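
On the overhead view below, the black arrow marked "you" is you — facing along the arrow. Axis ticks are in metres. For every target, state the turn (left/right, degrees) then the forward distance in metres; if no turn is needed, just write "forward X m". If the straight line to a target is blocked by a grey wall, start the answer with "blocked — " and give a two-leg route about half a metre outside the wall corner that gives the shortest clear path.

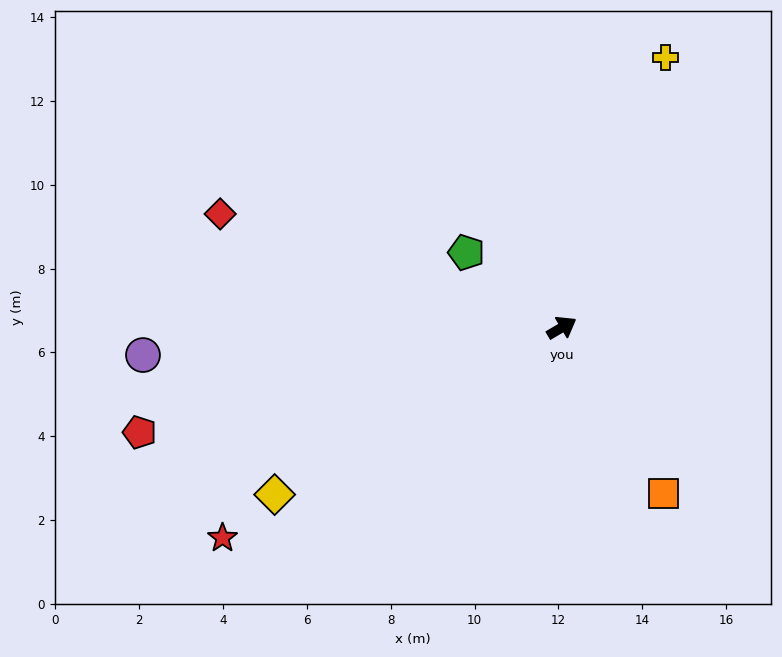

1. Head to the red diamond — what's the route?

turn left 131°, forward 8.6 m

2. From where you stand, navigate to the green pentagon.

turn left 111°, forward 2.9 m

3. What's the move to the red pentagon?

turn left 163°, forward 10.4 m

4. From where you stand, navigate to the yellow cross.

turn left 38°, forward 6.9 m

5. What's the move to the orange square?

turn right 89°, forward 4.6 m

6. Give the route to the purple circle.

turn left 153°, forward 10.0 m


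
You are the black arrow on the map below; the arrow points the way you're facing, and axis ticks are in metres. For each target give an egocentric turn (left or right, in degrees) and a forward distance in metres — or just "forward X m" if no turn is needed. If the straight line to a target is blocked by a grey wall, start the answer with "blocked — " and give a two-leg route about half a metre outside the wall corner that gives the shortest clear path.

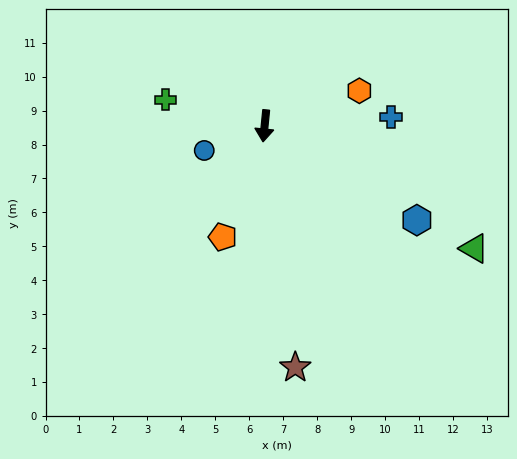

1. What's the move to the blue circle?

turn right 62°, forward 1.9 m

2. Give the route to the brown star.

turn left 13°, forward 7.2 m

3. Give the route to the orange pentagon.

turn right 15°, forward 3.5 m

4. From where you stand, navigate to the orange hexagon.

turn left 116°, forward 3.0 m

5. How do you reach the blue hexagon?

turn left 64°, forward 5.3 m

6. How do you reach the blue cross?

turn left 100°, forward 3.7 m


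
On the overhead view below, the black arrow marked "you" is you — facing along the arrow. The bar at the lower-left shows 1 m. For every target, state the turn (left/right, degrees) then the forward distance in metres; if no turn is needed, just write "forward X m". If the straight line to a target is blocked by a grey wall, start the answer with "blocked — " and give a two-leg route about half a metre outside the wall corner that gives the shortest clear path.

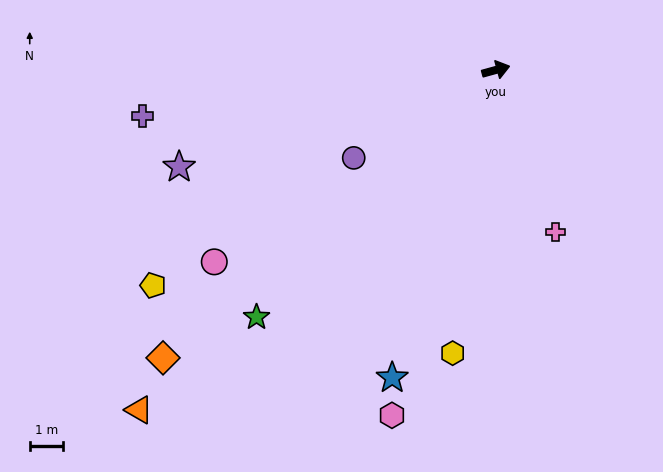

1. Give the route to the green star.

turn right 149°, forward 10.3 m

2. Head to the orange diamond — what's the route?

turn right 154°, forward 13.1 m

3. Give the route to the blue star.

turn right 124°, forward 9.7 m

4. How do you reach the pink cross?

turn right 85°, forward 5.2 m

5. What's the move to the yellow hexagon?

turn right 114°, forward 8.6 m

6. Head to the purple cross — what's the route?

turn left 172°, forward 10.6 m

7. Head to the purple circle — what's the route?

turn right 164°, forward 5.0 m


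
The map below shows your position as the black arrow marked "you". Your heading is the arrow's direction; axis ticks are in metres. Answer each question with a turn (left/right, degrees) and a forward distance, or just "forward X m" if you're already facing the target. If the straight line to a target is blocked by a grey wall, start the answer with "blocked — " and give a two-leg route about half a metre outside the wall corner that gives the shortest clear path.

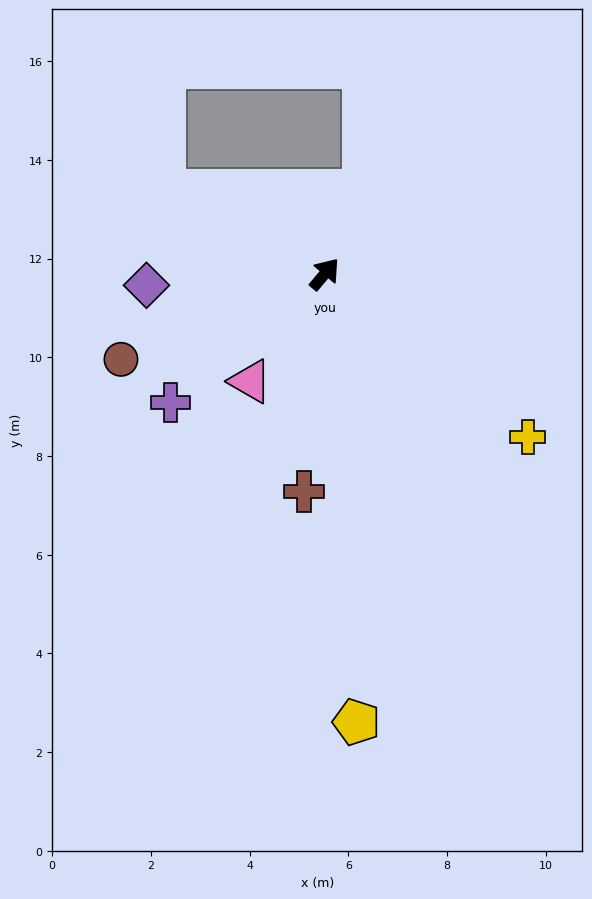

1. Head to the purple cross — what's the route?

turn left 170°, forward 4.1 m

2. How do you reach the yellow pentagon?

turn right 136°, forward 9.1 m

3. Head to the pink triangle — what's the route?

turn right 175°, forward 2.6 m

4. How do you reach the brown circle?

turn left 153°, forward 4.5 m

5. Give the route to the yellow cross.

turn right 89°, forward 5.3 m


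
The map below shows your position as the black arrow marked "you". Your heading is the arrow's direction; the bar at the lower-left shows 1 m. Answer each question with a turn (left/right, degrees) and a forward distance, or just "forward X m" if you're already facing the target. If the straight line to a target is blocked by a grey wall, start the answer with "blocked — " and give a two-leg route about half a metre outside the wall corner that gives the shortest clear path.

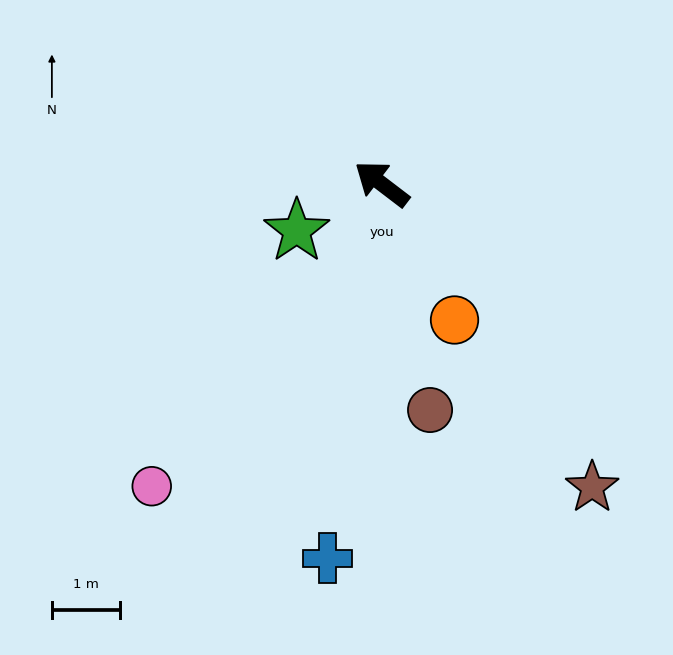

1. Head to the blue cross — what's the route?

turn left 119°, forward 5.5 m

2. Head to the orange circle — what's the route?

turn left 155°, forward 2.3 m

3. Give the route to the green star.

turn left 66°, forward 1.4 m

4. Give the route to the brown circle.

turn left 139°, forward 3.4 m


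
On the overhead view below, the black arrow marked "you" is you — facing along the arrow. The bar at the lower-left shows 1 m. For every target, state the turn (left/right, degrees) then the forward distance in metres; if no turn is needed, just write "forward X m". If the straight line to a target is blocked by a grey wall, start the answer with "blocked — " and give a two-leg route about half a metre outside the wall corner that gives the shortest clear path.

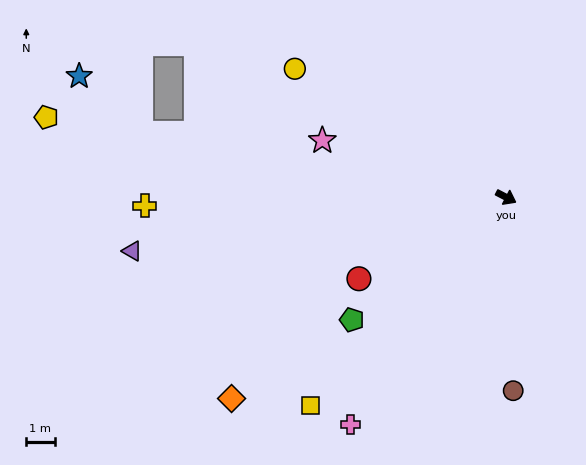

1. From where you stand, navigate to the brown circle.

turn right 60°, forward 6.8 m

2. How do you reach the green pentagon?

turn right 114°, forward 6.9 m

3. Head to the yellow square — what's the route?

turn right 106°, forward 10.0 m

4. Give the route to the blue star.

blocked — turn right 162°, forward 13.0 m, then turn right 33°, forward 3.0 m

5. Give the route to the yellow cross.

turn right 151°, forward 12.7 m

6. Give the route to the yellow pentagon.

turn right 162°, forward 16.4 m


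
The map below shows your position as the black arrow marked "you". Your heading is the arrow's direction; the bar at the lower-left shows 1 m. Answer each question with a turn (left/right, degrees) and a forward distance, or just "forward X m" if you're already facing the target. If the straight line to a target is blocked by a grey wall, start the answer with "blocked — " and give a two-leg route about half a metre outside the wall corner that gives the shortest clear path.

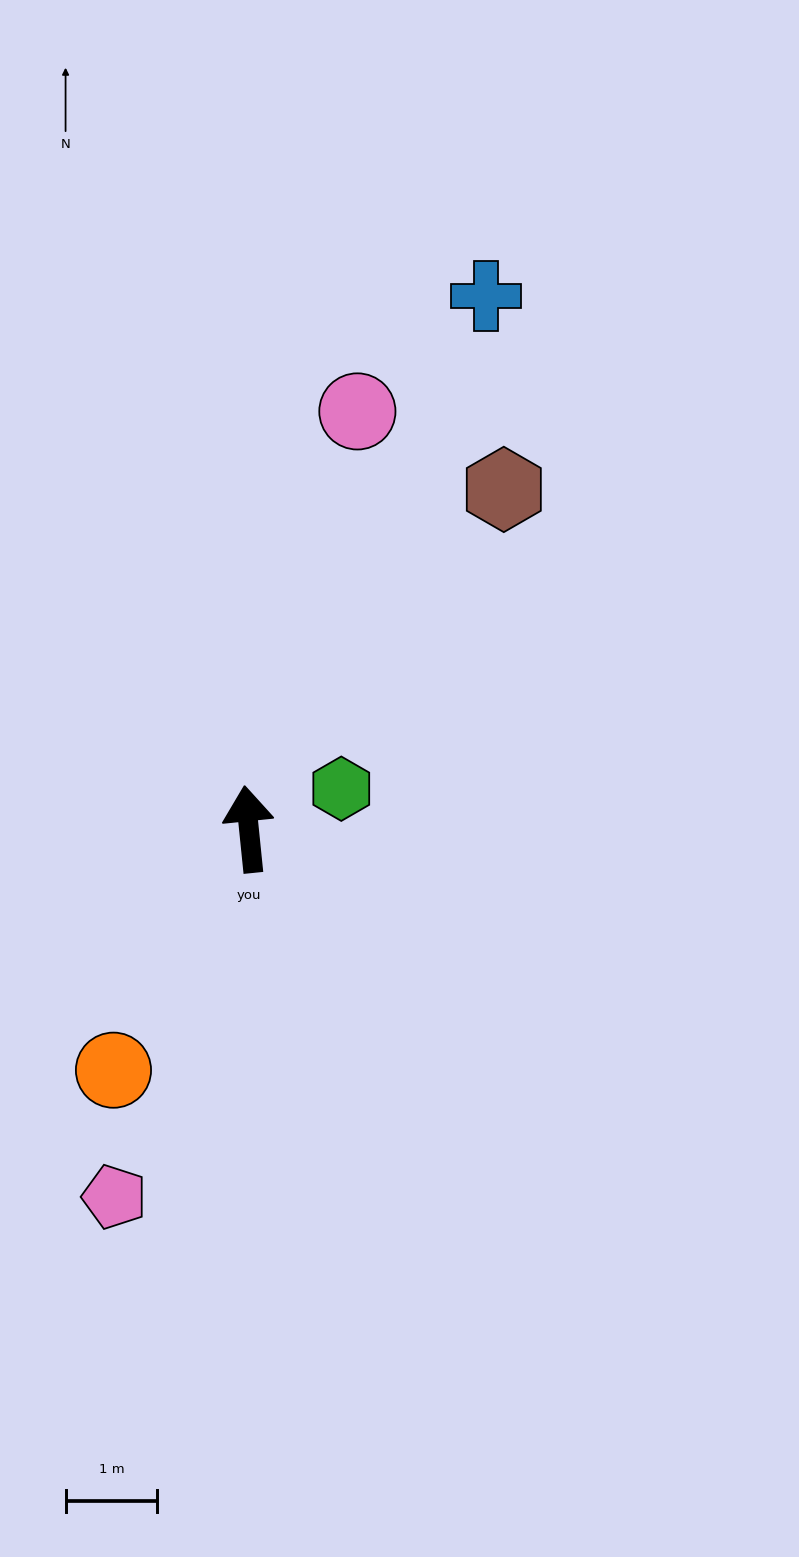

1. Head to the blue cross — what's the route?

turn right 30°, forward 6.4 m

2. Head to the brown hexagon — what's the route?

turn right 43°, forward 4.6 m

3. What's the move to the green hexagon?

turn right 72°, forward 1.1 m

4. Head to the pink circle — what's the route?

turn right 20°, forward 4.7 m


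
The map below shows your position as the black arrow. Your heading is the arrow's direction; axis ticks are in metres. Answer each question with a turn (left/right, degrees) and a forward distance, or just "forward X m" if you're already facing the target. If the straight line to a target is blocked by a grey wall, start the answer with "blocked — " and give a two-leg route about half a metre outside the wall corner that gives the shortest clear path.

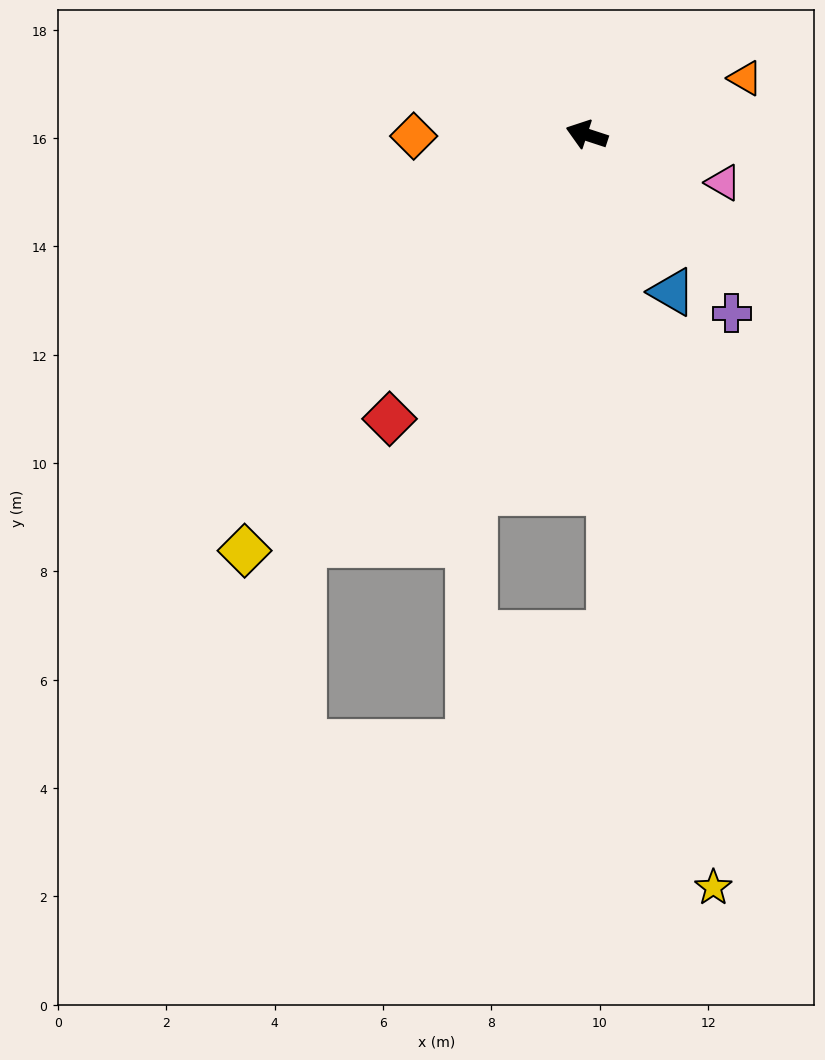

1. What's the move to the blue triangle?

turn left 137°, forward 3.3 m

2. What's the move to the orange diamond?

turn left 19°, forward 3.2 m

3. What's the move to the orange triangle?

turn right 142°, forward 3.1 m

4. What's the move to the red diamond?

turn left 73°, forward 6.4 m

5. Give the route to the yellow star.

turn left 118°, forward 14.1 m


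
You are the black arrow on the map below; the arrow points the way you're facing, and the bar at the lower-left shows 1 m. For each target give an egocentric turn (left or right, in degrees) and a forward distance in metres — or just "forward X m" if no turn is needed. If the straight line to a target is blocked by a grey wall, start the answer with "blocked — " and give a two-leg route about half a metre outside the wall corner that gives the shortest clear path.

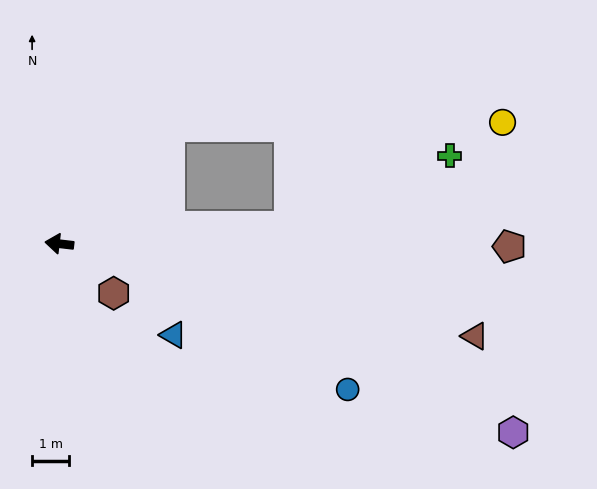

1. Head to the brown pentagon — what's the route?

turn right 174°, forward 12.2 m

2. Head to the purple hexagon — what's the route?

turn left 164°, forward 13.4 m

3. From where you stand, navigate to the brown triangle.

turn left 174°, forward 11.6 m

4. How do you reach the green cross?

blocked — turn right 169°, forward 6.3 m, then turn left 19°, forward 4.8 m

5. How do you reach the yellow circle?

blocked — turn right 127°, forward 4.4 m, then turn right 46°, forward 9.0 m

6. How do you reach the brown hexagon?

turn left 144°, forward 2.0 m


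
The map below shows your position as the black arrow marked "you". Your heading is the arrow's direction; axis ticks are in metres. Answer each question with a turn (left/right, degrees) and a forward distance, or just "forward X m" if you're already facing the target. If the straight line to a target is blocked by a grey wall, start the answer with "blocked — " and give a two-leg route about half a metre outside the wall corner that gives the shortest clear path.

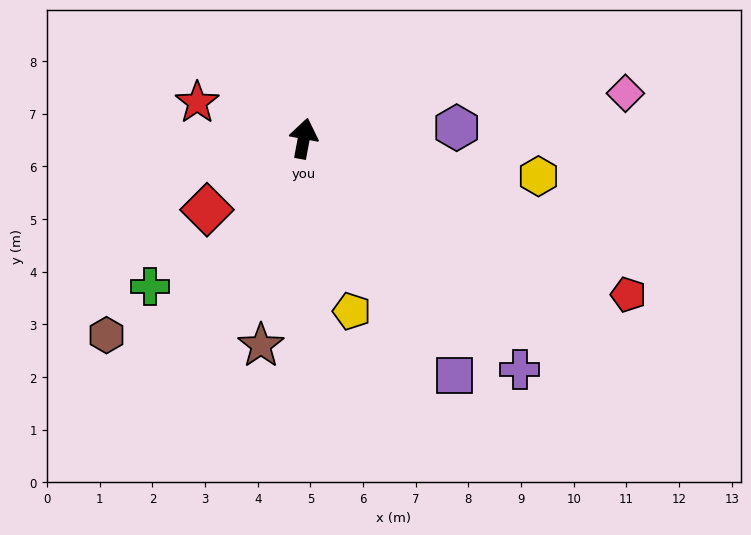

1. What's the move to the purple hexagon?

turn right 75°, forward 2.9 m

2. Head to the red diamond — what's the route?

turn left 137°, forward 2.3 m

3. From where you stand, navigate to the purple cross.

turn right 126°, forward 6.0 m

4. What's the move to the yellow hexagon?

turn right 89°, forward 4.5 m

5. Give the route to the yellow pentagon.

turn right 154°, forward 3.4 m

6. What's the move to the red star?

turn left 82°, forward 2.1 m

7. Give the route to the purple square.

turn right 137°, forward 5.3 m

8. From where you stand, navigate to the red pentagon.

turn right 105°, forward 6.8 m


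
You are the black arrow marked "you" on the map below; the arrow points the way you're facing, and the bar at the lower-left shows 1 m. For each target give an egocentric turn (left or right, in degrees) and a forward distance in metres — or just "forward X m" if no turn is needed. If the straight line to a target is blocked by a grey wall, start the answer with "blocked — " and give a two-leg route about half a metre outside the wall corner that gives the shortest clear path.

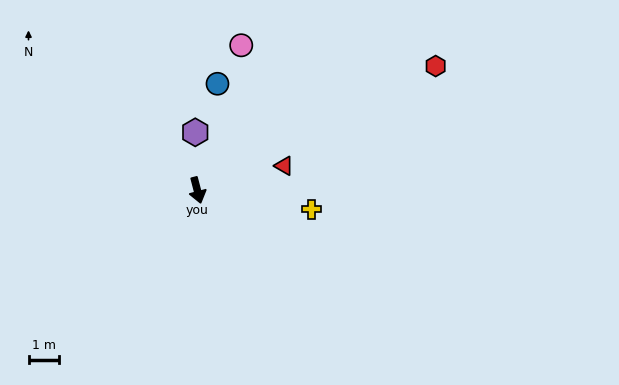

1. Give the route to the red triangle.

turn left 91°, forward 2.9 m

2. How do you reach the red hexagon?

turn left 103°, forward 8.7 m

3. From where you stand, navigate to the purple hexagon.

turn left 167°, forward 1.9 m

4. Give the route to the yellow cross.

turn left 66°, forward 3.8 m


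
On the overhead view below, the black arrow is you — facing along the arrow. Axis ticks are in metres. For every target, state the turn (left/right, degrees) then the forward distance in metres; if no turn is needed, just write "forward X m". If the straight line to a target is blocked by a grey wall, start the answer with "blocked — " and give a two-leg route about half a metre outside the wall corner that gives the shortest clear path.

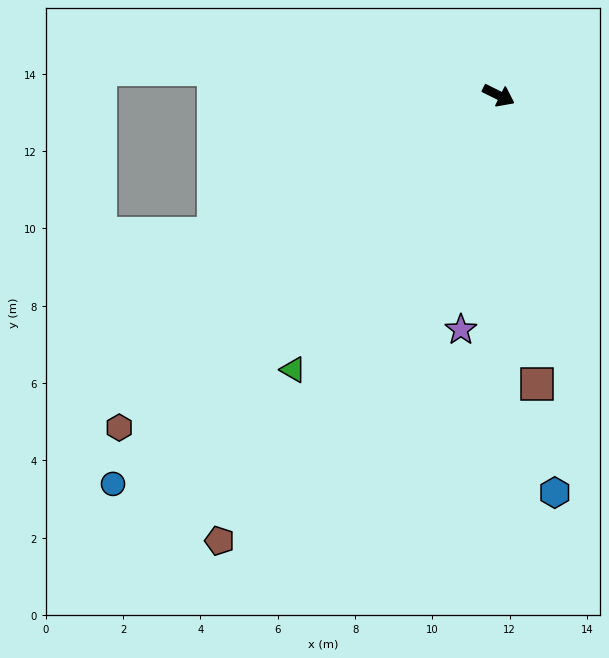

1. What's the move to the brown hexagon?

turn right 112°, forward 13.1 m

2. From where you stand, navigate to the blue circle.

turn right 108°, forward 14.2 m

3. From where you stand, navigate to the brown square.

turn right 56°, forward 7.5 m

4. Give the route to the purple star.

turn right 73°, forward 6.1 m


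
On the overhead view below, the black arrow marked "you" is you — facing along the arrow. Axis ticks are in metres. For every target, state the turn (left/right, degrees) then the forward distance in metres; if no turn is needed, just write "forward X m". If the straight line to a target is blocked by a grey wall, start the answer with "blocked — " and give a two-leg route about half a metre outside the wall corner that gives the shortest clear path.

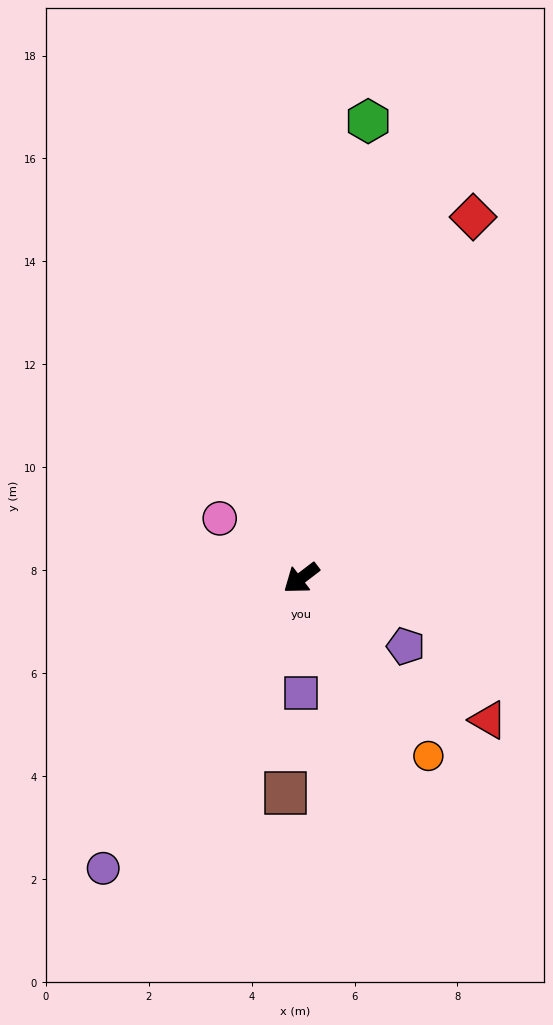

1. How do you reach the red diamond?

turn right 153°, forward 7.8 m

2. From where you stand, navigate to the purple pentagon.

turn left 109°, forward 2.4 m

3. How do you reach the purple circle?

turn left 18°, forward 6.8 m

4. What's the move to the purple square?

turn left 53°, forward 2.2 m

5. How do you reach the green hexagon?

turn right 136°, forward 9.0 m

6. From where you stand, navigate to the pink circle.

turn right 74°, forward 2.0 m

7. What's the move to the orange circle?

turn left 88°, forward 4.2 m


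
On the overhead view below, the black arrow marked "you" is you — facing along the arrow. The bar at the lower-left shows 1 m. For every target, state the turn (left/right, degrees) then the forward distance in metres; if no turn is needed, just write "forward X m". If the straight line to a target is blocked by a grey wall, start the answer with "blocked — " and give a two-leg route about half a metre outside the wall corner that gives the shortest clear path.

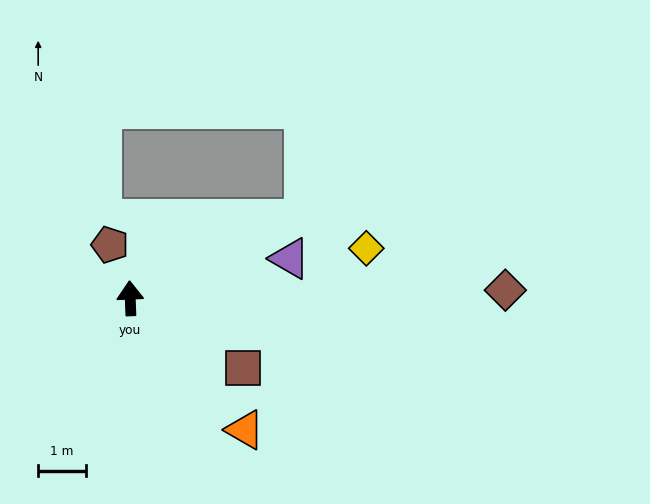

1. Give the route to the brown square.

turn right 124°, forward 2.8 m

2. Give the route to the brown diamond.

turn right 91°, forward 7.9 m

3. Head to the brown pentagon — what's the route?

turn left 18°, forward 1.2 m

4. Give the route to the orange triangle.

turn right 141°, forward 3.7 m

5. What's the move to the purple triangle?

turn right 78°, forward 3.5 m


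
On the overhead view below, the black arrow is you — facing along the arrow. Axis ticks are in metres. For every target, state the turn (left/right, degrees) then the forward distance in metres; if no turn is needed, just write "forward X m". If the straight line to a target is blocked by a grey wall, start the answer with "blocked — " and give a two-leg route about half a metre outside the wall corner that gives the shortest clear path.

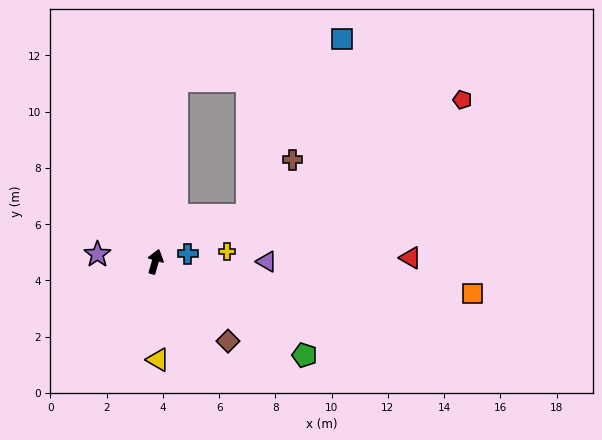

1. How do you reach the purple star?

turn left 99°, forward 2.1 m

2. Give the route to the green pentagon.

turn right 106°, forward 6.3 m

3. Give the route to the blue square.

blocked — turn left 10°, forward 6.5 m, then turn right 70°, forward 6.1 m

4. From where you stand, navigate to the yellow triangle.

turn right 162°, forward 3.5 m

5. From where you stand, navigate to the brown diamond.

turn right 121°, forward 3.8 m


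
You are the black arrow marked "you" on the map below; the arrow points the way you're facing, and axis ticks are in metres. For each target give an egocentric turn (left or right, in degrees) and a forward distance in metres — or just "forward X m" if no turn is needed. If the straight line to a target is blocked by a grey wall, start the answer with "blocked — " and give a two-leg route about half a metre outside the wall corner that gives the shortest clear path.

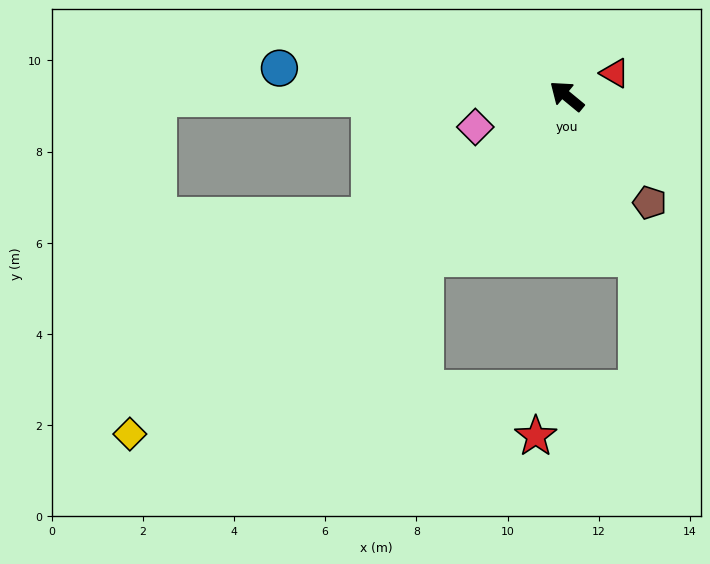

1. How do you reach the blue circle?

turn left 34°, forward 6.3 m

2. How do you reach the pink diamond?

turn left 58°, forward 2.1 m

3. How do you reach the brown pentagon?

turn left 167°, forward 3.0 m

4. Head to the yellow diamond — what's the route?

turn left 77°, forward 12.1 m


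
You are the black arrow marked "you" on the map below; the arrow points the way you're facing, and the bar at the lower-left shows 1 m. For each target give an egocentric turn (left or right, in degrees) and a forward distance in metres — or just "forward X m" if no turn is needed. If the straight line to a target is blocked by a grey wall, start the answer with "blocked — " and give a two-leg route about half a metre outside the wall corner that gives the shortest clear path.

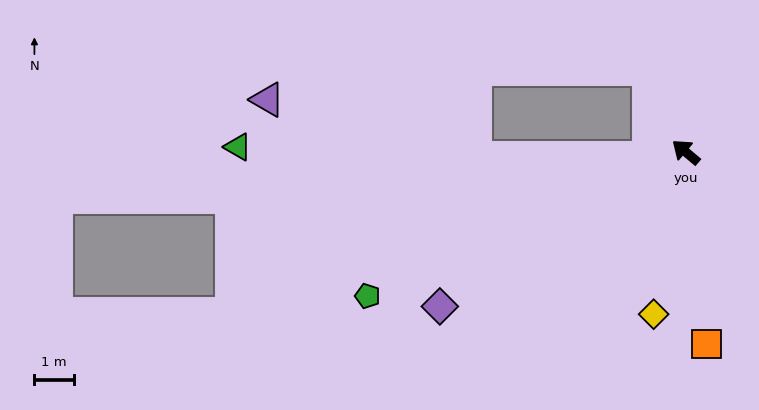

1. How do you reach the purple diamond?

turn left 72°, forward 7.3 m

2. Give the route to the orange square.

turn left 136°, forward 4.9 m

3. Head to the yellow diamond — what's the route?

turn left 119°, forward 4.2 m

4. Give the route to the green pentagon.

turn left 64°, forward 8.8 m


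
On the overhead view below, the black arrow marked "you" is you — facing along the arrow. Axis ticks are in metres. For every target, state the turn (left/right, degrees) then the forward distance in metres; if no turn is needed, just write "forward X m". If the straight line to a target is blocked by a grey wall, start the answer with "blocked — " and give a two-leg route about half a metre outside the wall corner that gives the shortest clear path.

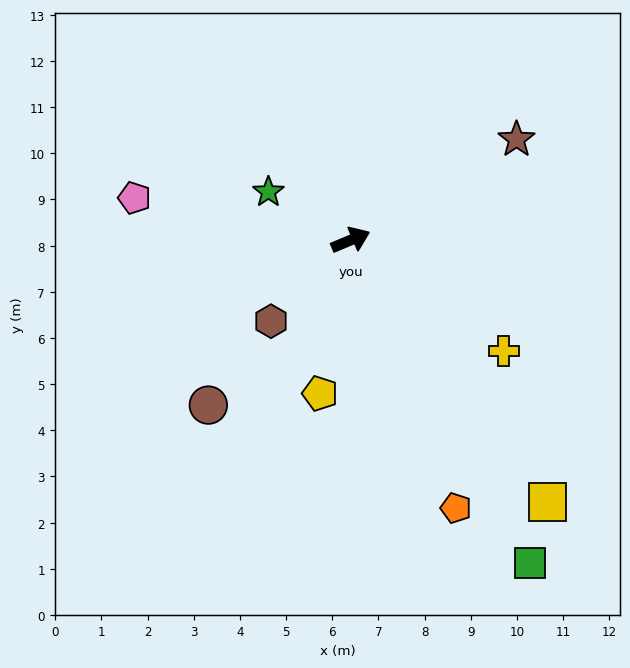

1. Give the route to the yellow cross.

turn right 59°, forward 4.1 m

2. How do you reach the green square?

turn right 84°, forward 8.0 m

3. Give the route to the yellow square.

turn right 76°, forward 7.1 m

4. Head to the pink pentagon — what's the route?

turn left 146°, forward 4.8 m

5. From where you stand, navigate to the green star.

turn left 127°, forward 2.1 m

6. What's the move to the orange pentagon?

turn right 91°, forward 6.2 m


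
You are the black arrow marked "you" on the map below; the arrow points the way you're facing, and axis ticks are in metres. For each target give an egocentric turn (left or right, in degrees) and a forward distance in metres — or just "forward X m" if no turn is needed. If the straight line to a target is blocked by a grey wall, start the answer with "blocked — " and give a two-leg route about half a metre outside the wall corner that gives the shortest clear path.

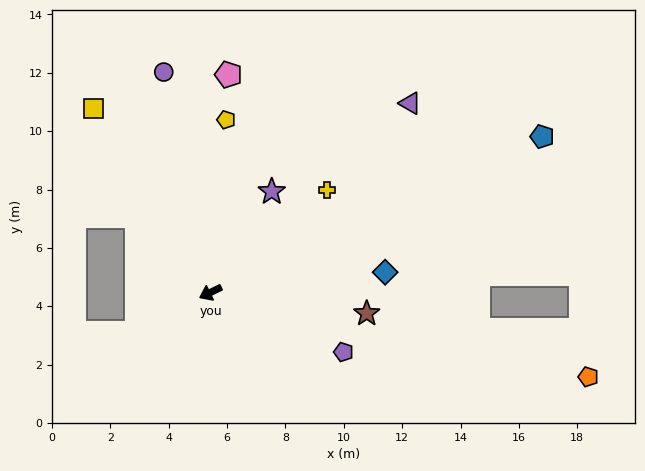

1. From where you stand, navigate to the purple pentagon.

turn left 130°, forward 5.0 m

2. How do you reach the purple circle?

turn right 104°, forward 7.7 m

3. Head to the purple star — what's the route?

turn right 147°, forward 4.0 m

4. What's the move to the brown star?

turn left 146°, forward 5.4 m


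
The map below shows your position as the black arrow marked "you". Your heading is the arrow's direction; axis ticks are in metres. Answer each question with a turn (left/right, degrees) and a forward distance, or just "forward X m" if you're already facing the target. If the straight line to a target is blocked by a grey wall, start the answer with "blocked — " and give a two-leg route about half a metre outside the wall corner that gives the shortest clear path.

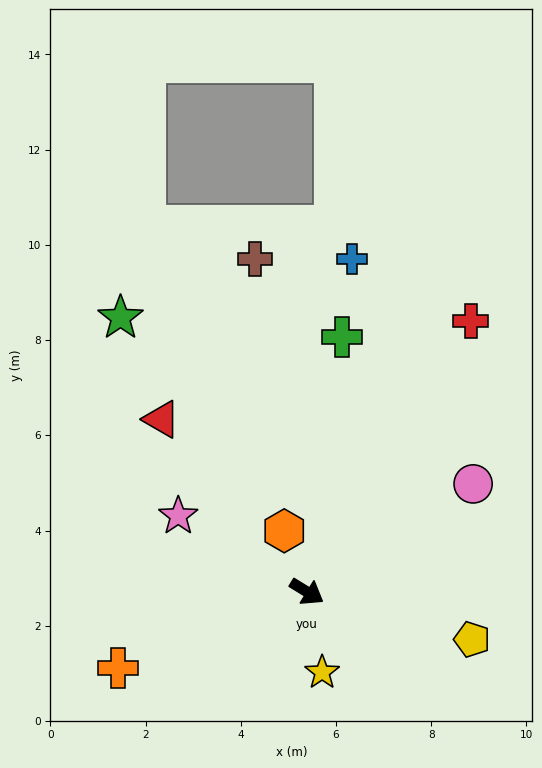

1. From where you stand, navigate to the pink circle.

turn left 65°, forward 4.2 m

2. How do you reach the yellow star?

turn right 48°, forward 1.7 m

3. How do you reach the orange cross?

turn right 126°, forward 4.3 m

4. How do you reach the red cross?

turn left 90°, forward 6.6 m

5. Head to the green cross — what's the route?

turn left 114°, forward 5.4 m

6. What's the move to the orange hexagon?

turn left 142°, forward 1.4 m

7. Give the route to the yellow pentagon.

turn left 16°, forward 3.6 m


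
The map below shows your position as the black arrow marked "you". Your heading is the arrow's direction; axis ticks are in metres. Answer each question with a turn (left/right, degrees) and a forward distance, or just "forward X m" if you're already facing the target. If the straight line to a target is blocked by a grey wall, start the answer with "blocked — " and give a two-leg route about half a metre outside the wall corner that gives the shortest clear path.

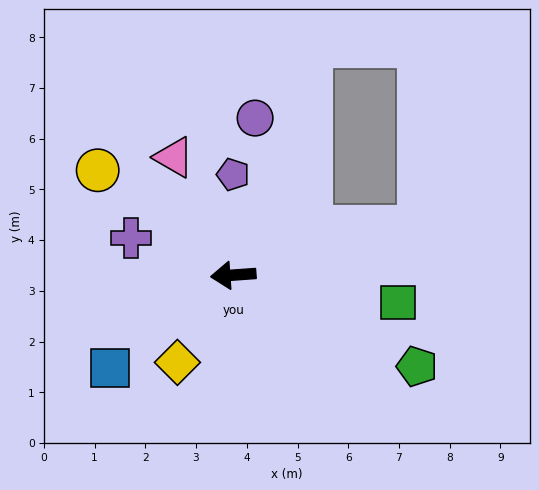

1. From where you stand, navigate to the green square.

turn left 166°, forward 3.3 m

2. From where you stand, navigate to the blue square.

turn left 33°, forward 3.0 m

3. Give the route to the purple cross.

turn right 24°, forward 2.1 m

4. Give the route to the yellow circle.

turn right 42°, forward 3.4 m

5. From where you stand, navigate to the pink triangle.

turn right 67°, forward 2.6 m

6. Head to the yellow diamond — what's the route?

turn left 53°, forward 2.0 m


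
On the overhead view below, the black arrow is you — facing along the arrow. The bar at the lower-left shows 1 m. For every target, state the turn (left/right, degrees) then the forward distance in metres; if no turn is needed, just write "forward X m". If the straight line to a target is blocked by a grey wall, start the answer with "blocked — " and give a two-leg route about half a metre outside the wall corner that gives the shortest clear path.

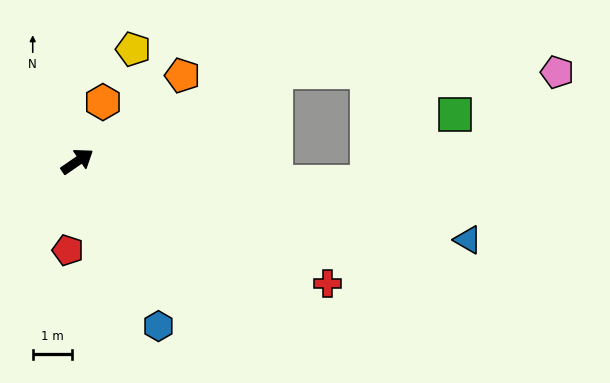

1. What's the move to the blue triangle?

turn right 46°, forward 10.2 m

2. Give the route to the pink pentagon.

blocked — turn right 10°, forward 5.6 m, then turn right 25°, forward 7.2 m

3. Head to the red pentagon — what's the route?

turn right 131°, forward 2.3 m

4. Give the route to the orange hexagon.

turn left 32°, forward 1.7 m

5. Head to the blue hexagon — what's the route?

turn right 98°, forward 4.7 m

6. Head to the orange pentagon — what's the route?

turn left 5°, forward 3.5 m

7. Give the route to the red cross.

turn right 61°, forward 7.2 m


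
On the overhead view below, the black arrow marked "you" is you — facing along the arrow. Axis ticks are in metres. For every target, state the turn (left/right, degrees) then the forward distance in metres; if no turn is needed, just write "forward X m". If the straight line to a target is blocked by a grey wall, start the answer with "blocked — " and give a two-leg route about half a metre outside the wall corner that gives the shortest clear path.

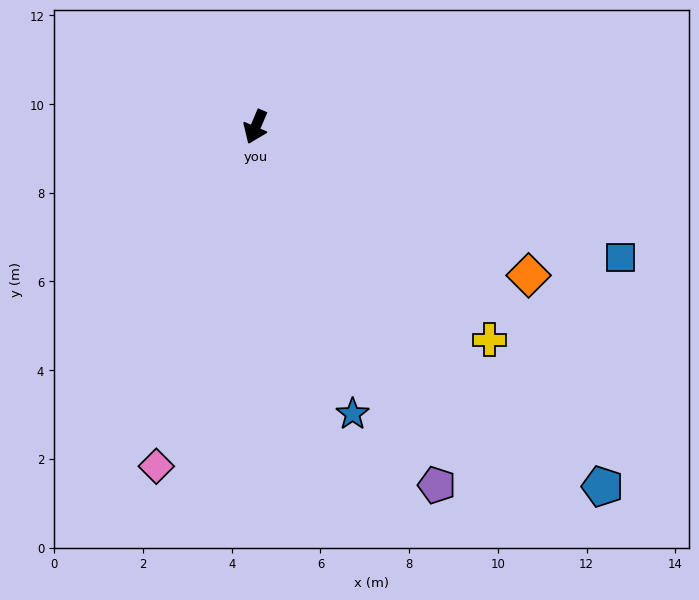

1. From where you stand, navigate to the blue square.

turn left 93°, forward 8.7 m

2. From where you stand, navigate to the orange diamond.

turn left 84°, forward 7.0 m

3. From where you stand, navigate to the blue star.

turn left 42°, forward 6.8 m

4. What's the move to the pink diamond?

turn left 7°, forward 8.0 m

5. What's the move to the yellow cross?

turn left 71°, forward 7.1 m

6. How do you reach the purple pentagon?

turn left 50°, forward 9.1 m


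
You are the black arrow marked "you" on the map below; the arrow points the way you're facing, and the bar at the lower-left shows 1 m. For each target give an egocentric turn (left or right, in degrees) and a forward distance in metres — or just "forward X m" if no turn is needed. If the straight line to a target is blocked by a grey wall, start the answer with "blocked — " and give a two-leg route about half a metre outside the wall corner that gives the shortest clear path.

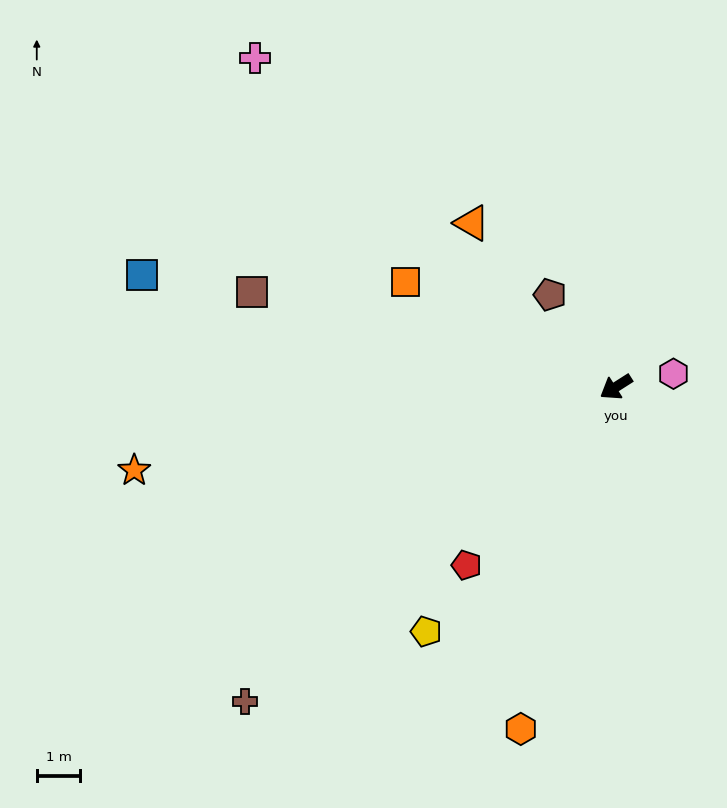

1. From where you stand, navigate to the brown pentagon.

turn right 87°, forward 2.6 m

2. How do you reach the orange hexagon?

turn left 42°, forward 8.2 m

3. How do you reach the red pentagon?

turn left 18°, forward 5.4 m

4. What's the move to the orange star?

turn right 23°, forward 11.3 m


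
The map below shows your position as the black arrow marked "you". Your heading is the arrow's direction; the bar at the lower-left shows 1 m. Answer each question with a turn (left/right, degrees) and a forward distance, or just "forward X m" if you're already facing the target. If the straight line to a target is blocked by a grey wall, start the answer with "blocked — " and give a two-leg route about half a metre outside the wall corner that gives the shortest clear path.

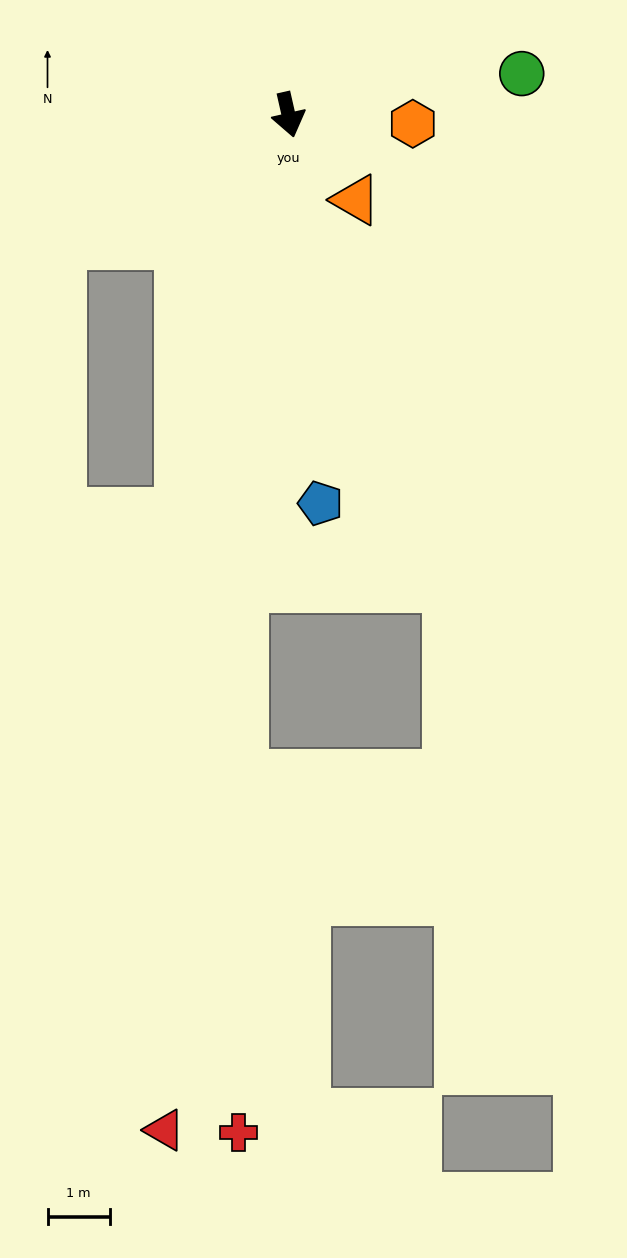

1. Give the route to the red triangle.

turn right 20°, forward 16.5 m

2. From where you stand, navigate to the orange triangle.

turn left 26°, forward 1.7 m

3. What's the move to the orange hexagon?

turn left 73°, forward 2.0 m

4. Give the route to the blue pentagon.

turn right 8°, forward 6.3 m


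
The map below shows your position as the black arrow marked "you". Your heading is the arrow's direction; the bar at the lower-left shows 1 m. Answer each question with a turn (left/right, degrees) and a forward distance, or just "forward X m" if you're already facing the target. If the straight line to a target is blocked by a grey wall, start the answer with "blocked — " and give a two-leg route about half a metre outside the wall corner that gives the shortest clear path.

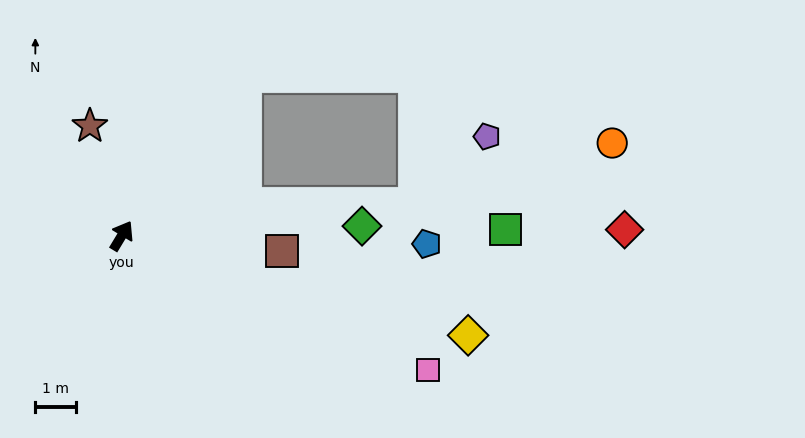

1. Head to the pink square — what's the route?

turn right 83°, forward 8.3 m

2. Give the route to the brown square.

turn right 64°, forward 4.0 m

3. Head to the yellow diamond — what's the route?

turn right 75°, forward 9.0 m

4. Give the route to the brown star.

turn left 47°, forward 2.8 m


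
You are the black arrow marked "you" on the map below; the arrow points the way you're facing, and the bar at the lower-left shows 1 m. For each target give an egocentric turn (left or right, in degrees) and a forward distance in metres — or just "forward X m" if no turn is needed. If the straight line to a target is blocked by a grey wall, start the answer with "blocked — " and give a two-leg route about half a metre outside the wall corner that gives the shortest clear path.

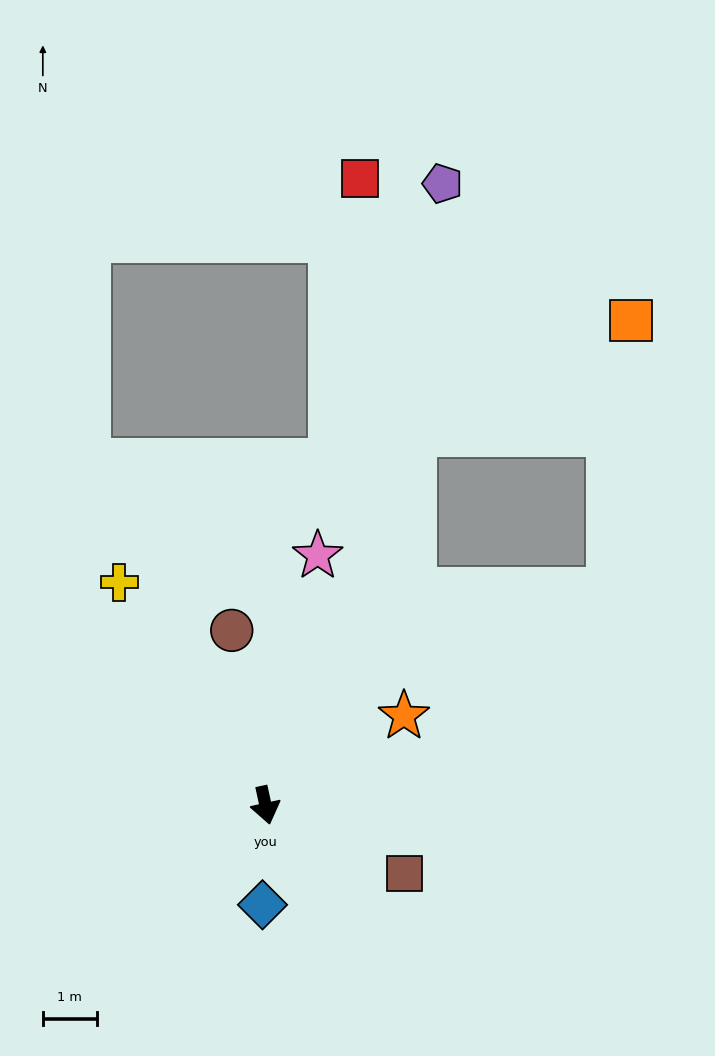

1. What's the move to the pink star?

turn left 156°, forward 4.7 m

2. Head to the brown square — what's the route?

turn left 51°, forward 2.9 m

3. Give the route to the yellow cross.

turn right 159°, forward 4.9 m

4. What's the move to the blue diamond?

turn right 14°, forward 1.8 m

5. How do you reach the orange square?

blocked — turn left 146°, forward 7.4 m, then turn right 41°, forward 4.5 m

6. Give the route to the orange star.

turn left 111°, forward 3.0 m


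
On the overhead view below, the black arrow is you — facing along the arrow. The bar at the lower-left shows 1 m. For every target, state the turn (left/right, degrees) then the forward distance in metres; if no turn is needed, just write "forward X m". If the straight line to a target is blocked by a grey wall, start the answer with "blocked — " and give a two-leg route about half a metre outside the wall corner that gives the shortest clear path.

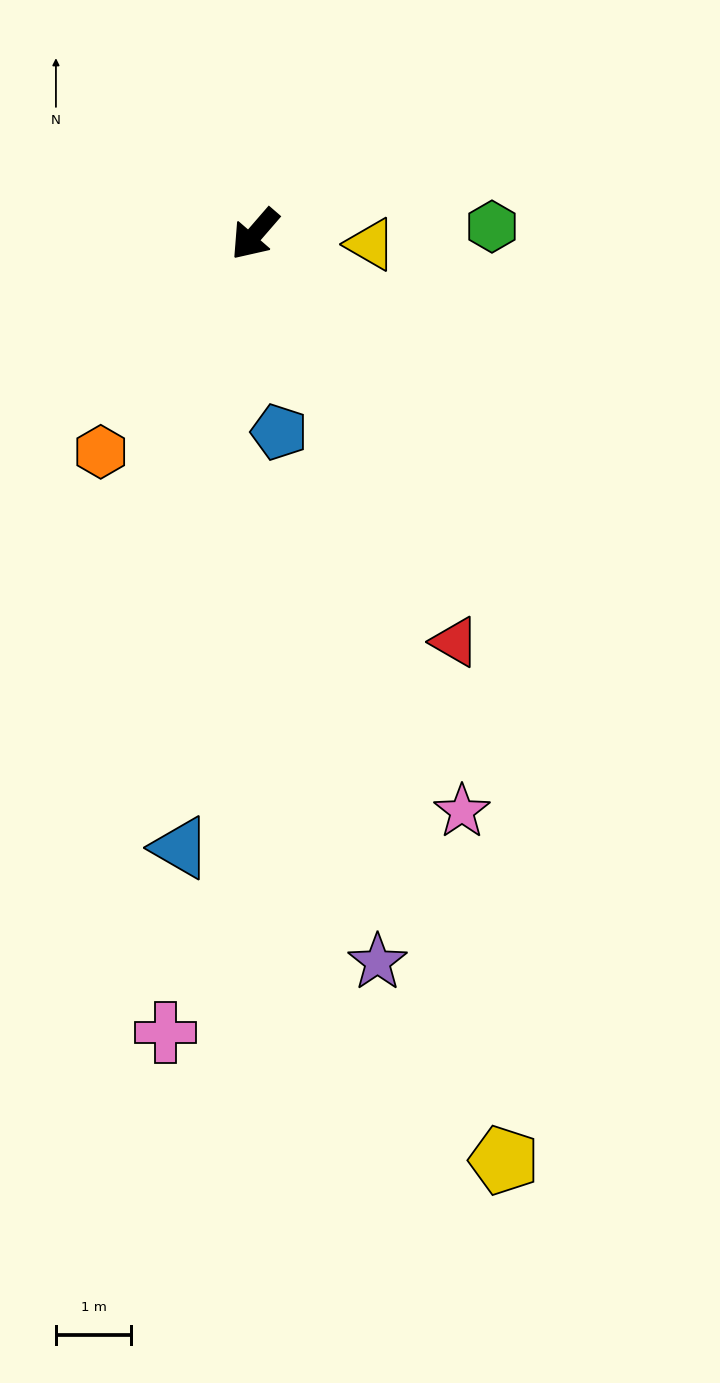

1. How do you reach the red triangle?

turn left 67°, forward 6.0 m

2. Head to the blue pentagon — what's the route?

turn left 48°, forward 2.6 m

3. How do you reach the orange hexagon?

turn left 6°, forward 3.5 m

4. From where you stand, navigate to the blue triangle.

turn left 34°, forward 8.2 m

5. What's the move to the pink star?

turn left 61°, forward 8.1 m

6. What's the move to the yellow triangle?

turn left 126°, forward 1.5 m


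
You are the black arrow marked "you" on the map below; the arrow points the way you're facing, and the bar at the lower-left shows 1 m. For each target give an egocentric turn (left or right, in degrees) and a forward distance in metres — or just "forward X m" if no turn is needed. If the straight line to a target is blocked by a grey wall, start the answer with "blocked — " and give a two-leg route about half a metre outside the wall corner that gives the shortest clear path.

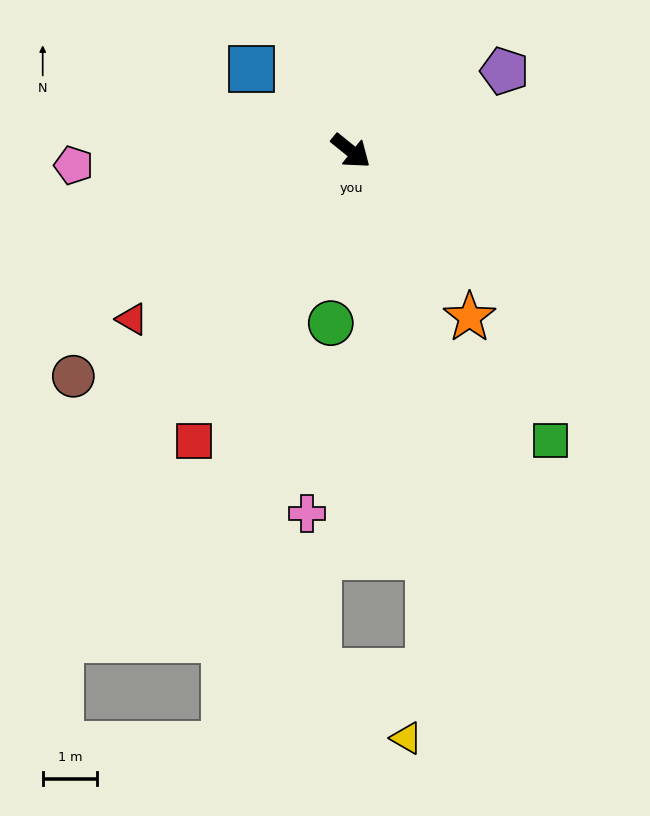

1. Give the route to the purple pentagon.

turn left 66°, forward 3.2 m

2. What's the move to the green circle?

turn right 58°, forward 3.2 m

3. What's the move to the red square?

turn right 80°, forward 6.1 m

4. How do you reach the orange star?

turn right 16°, forward 3.8 m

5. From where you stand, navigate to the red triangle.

turn right 104°, forward 5.1 m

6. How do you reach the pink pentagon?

turn right 138°, forward 5.1 m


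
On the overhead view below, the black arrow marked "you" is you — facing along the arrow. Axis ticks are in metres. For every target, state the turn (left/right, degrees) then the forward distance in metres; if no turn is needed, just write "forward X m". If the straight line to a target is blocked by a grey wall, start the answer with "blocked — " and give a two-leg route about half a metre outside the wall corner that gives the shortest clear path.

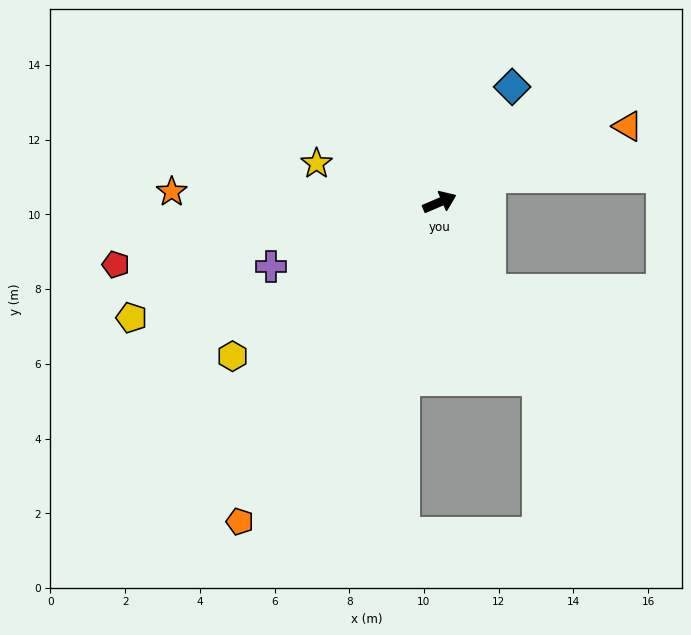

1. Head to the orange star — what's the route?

turn left 155°, forward 7.2 m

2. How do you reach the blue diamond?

turn left 35°, forward 3.6 m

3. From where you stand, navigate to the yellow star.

turn left 139°, forward 3.5 m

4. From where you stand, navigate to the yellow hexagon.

turn right 166°, forward 6.9 m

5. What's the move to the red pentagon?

turn left 168°, forward 8.8 m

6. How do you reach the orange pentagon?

turn right 145°, forward 10.1 m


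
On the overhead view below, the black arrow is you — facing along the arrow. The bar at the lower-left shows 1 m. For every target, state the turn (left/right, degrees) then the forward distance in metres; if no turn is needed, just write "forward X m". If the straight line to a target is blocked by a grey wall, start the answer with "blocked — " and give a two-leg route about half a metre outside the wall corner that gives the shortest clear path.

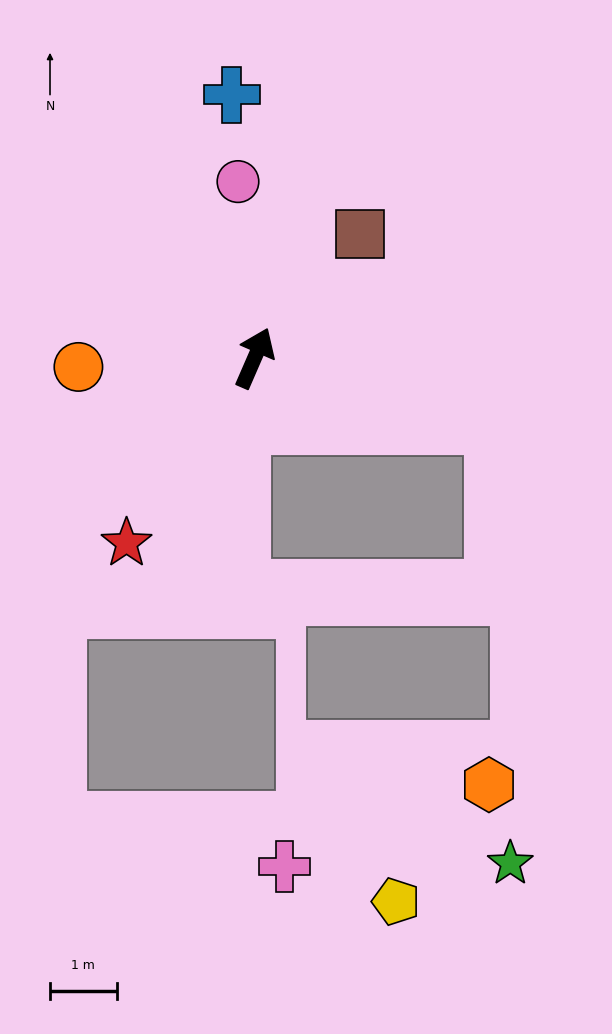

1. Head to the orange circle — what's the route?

turn left 116°, forward 2.6 m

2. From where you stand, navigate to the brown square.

turn right 17°, forward 2.4 m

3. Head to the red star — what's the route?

turn left 169°, forward 3.4 m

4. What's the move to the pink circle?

turn left 29°, forward 2.6 m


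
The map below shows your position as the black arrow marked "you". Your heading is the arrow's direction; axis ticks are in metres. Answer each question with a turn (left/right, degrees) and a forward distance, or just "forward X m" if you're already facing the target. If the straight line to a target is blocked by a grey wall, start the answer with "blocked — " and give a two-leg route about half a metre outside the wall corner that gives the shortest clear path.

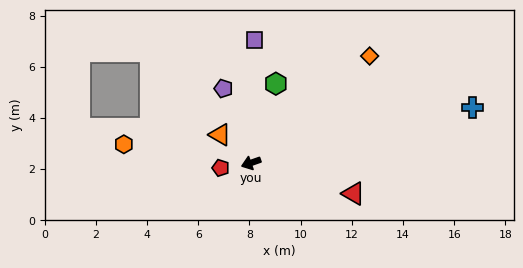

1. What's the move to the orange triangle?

turn right 62°, forward 1.6 m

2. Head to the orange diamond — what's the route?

turn right 157°, forward 6.2 m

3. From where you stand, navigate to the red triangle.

turn left 144°, forward 4.2 m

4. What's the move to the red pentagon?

turn right 10°, forward 1.2 m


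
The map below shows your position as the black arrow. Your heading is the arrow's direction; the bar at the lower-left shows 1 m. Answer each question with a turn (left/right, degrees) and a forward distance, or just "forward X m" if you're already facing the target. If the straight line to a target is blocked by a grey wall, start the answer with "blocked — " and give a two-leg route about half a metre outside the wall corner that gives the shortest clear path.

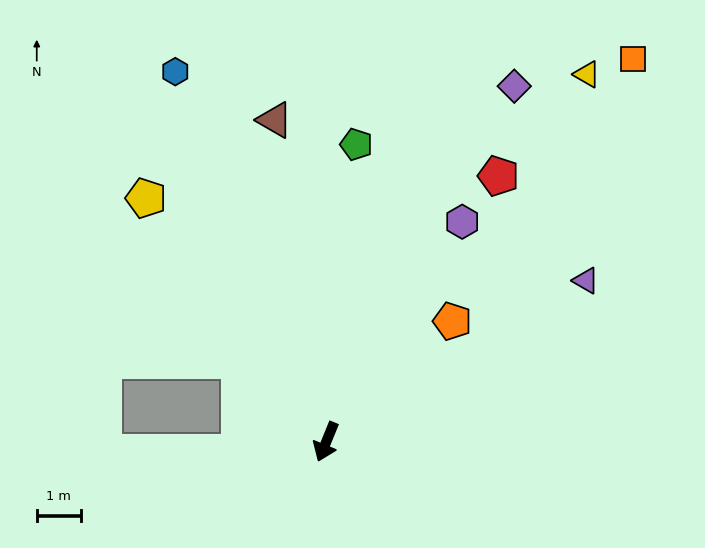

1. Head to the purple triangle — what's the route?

turn left 144°, forward 6.9 m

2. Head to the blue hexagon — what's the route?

turn right 136°, forward 9.1 m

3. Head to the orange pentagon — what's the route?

turn left 156°, forward 4.0 m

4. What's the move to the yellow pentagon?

turn right 121°, forward 6.9 m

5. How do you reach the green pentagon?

turn right 164°, forward 6.8 m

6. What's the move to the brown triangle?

turn right 149°, forward 7.4 m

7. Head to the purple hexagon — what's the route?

turn left 171°, forward 5.9 m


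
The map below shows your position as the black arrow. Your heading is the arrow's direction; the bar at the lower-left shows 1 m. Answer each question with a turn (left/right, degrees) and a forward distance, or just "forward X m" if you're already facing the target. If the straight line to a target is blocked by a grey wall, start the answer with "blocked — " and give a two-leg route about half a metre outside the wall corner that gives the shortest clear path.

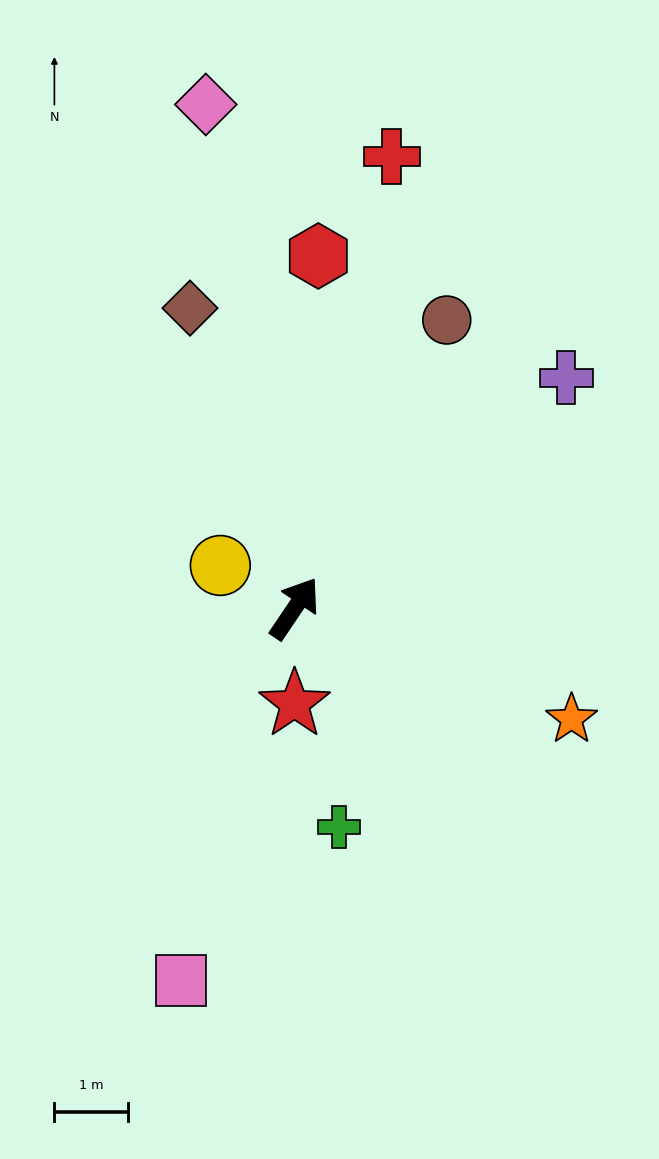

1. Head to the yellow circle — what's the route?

turn left 94°, forward 1.2 m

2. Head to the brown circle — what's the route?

turn left 6°, forward 4.4 m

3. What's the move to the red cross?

turn left 22°, forward 6.3 m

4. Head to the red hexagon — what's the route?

turn left 30°, forward 4.8 m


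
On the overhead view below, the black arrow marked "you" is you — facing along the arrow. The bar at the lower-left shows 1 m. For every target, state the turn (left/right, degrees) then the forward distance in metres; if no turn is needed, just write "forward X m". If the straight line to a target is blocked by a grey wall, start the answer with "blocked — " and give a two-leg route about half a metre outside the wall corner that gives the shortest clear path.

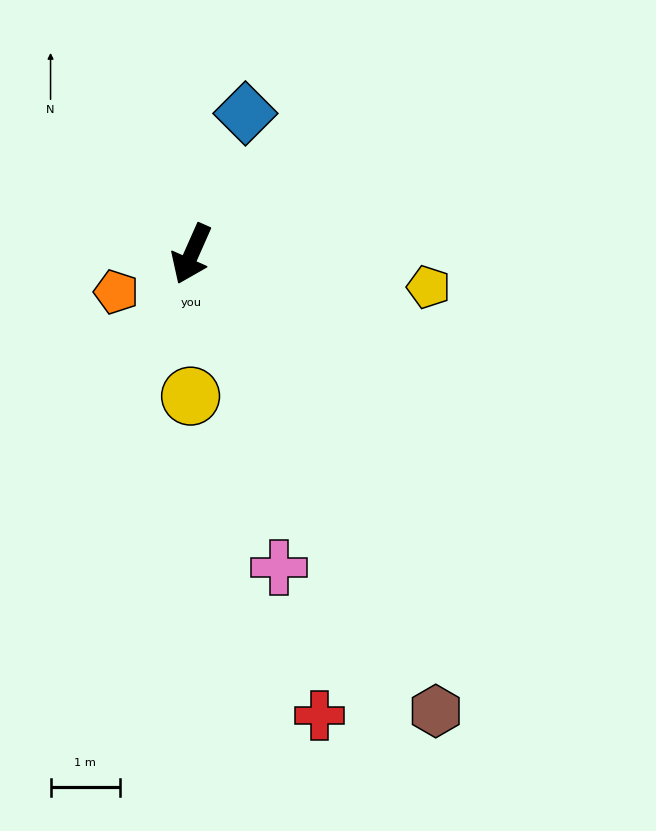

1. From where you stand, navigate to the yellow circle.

turn left 24°, forward 2.1 m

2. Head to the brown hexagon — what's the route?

turn left 52°, forward 7.5 m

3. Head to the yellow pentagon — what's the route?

turn left 106°, forward 3.5 m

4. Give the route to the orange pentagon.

turn right 39°, forward 1.2 m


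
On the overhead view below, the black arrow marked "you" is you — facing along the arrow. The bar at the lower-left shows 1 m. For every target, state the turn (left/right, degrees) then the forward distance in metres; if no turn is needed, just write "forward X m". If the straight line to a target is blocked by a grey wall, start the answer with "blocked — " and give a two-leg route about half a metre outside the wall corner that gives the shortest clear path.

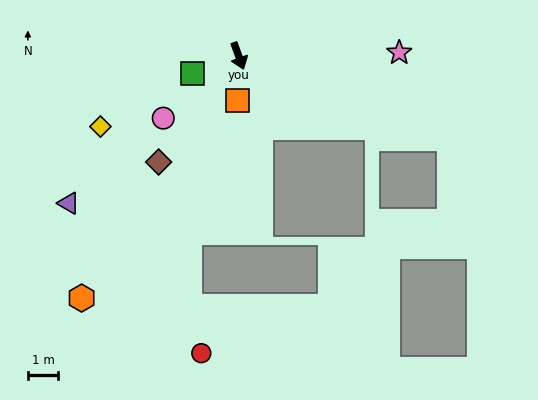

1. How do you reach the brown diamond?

turn right 57°, forward 4.3 m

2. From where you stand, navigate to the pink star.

turn left 71°, forward 5.3 m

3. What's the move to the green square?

turn right 89°, forward 1.6 m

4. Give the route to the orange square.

turn right 21°, forward 1.4 m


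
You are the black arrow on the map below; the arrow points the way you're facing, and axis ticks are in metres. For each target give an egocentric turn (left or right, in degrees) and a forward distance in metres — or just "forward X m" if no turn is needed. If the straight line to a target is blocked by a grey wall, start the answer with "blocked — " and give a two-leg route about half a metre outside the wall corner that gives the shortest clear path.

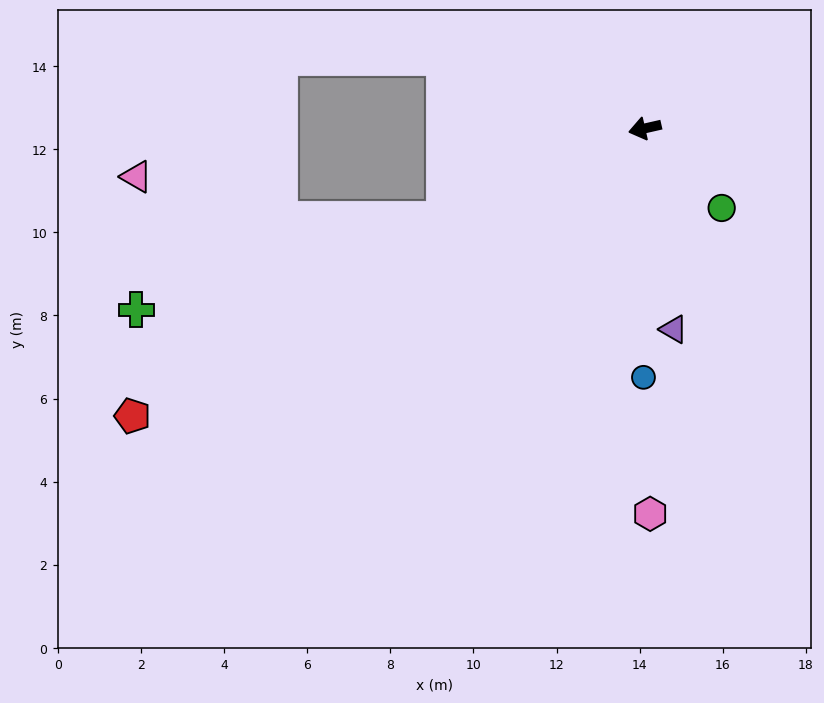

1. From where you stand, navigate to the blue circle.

turn left 77°, forward 6.0 m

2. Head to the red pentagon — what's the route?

turn left 16°, forward 14.1 m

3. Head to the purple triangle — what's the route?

turn left 85°, forward 4.9 m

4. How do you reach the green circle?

turn left 121°, forward 2.7 m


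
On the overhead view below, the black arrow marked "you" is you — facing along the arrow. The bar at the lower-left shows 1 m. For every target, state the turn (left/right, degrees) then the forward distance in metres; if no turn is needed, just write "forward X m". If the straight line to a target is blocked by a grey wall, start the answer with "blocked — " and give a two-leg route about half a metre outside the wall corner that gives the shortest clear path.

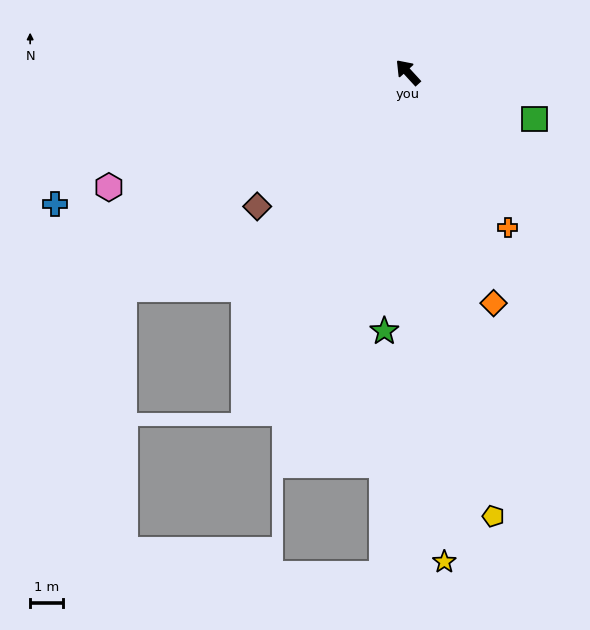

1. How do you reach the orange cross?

turn left 170°, forward 5.6 m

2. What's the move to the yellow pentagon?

turn left 148°, forward 13.7 m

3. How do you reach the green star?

turn left 132°, forward 7.9 m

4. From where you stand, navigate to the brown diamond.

turn left 89°, forward 6.1 m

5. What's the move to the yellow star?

turn left 142°, forward 14.9 m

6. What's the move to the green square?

turn right 153°, forward 4.1 m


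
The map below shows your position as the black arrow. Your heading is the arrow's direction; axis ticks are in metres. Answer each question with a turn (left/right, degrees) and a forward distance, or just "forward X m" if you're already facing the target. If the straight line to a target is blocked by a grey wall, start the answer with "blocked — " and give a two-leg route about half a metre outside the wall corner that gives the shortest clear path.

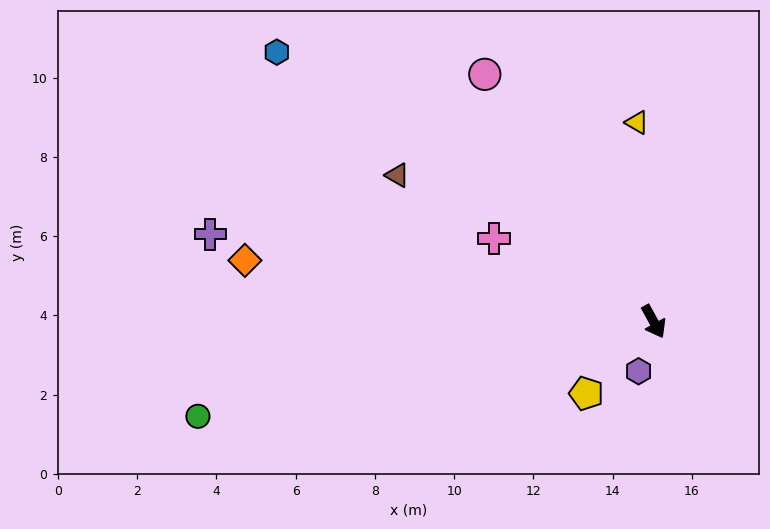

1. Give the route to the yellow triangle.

turn left 156°, forward 5.0 m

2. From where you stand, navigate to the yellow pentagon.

turn right 72°, forward 2.5 m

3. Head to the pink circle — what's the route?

turn right 175°, forward 7.6 m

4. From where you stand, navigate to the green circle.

turn right 107°, forward 11.8 m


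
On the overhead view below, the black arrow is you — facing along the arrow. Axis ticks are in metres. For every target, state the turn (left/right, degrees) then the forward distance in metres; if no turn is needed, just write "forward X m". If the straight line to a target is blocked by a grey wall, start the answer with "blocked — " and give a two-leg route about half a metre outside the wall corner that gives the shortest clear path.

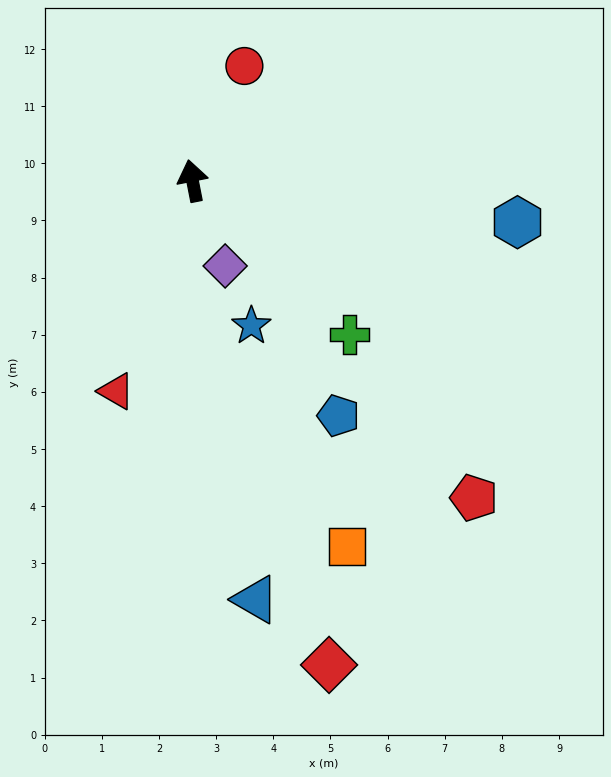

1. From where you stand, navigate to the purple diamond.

turn right 170°, forward 1.6 m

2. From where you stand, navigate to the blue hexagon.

turn right 108°, forward 5.7 m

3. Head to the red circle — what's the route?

turn right 35°, forward 2.2 m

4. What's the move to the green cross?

turn right 145°, forward 3.8 m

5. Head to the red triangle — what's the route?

turn left 149°, forward 3.9 m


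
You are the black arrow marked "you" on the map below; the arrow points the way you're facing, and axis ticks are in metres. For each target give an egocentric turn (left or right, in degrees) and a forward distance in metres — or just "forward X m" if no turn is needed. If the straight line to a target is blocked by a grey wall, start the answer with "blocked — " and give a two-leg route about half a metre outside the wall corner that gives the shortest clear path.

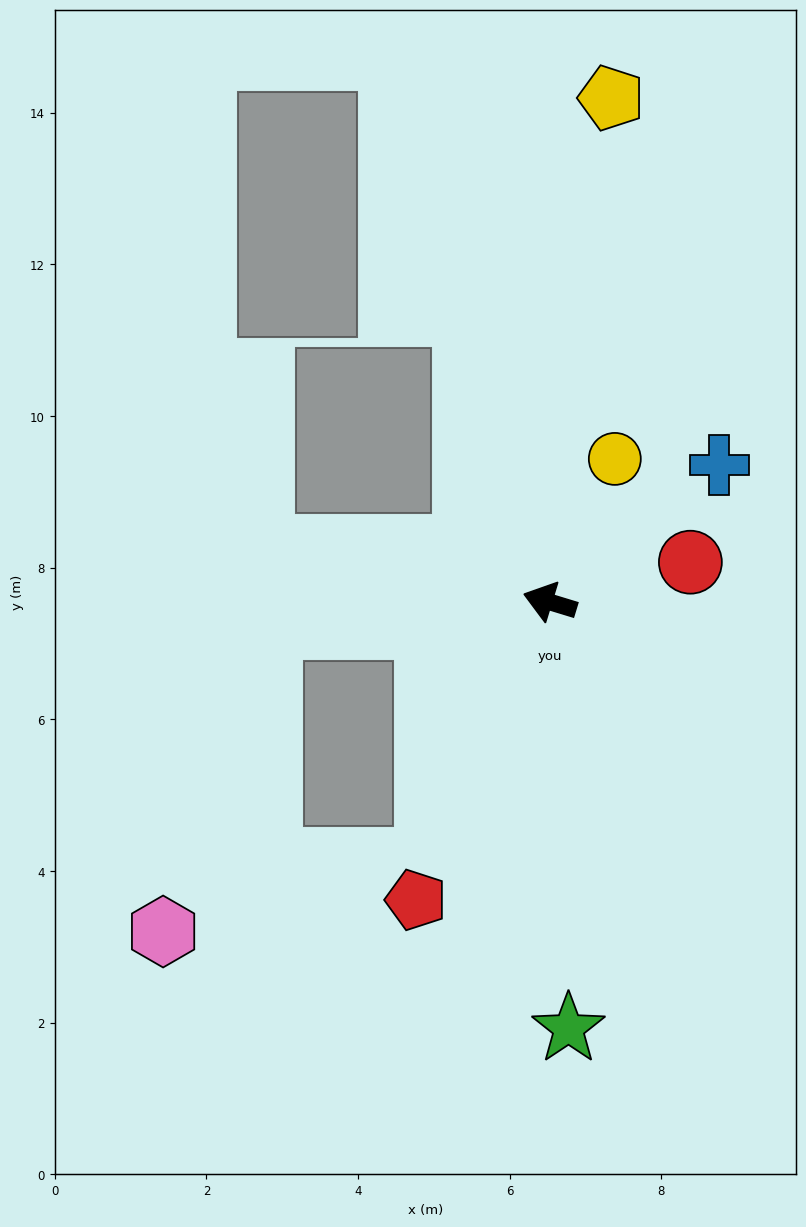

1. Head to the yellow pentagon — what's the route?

turn right 80°, forward 6.7 m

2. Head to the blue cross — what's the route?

turn right 124°, forward 2.9 m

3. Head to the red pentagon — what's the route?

turn left 83°, forward 4.3 m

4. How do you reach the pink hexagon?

blocked — turn left 22°, forward 3.7 m, then turn left 66°, forward 4.3 m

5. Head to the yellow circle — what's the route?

turn right 97°, forward 2.1 m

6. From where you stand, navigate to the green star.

turn left 109°, forward 5.6 m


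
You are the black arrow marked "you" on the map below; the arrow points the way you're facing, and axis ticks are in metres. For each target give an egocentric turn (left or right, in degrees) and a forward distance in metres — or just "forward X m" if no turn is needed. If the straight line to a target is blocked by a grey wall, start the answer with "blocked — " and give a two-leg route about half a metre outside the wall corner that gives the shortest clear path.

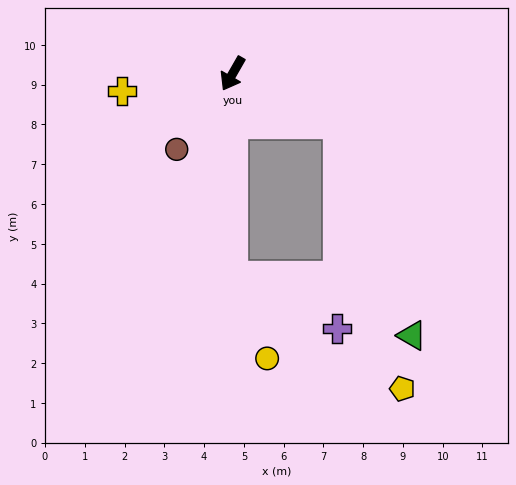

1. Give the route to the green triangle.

blocked — turn left 96°, forward 3.0 m, then turn right 48°, forward 5.7 m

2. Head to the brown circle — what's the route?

turn right 7°, forward 2.4 m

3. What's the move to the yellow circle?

blocked — turn left 29°, forward 5.1 m, then turn left 25°, forward 2.2 m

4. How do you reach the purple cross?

blocked — turn left 29°, forward 5.1 m, then turn left 65°, forward 2.9 m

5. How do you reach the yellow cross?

turn right 51°, forward 2.8 m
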